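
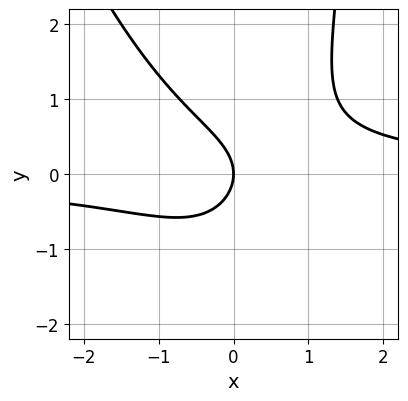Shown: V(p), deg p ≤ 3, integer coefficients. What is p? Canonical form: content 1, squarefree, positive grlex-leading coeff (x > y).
The degree is 3 — a generic line meets the curve in up to 3 points.
From the axis intercepts and sections: one y-axis crossing is at y = 0; one x-axis crossing is at x = 0.
The integer polynomial consistent with all of this is the stated p.

3*x^2*y + x*y^2 - 3*y^2 - 3*x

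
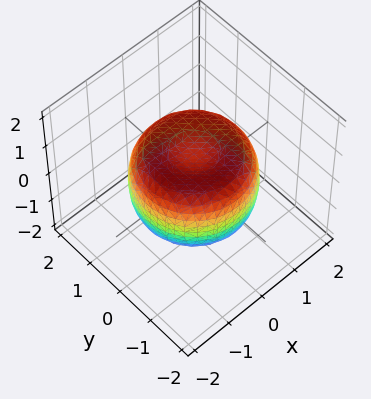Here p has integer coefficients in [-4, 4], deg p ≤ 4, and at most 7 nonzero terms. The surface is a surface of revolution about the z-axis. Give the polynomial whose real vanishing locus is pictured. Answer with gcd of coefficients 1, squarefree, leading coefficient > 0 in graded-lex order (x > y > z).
First, deg p = 4.
Then, symmetries: the surface is invariant under rotation about z: p = q(x² + y², z).
Then, checking where it meets the axes: a circular section at z = -1 has radius between 0 and 1.
Finally, these observations pin down the coefficients.

2*x^4 + 4*x^2*y^2 + 2*y^4 - 3*x^2 - 3*y^2 + 3*z^2 - 2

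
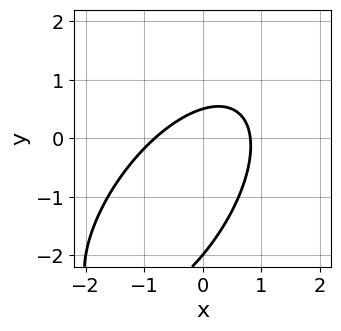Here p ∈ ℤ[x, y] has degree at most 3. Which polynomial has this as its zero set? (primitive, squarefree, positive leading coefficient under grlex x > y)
Degree: the shape is more complex than any degree-1 curve, so deg p = 2.
From the visible intercepts: it crosses the y-axis at the gridline y = -2.
Matching integer coefficients to the picture gives p.

3*x^2 - 3*x*y + 2*y^2 + 3*y - 2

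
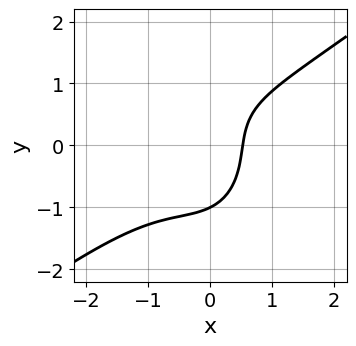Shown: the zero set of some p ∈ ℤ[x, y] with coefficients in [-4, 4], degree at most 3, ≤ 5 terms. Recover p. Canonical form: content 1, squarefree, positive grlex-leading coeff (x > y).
1. The degree is 3 — the shape is more complex than any degree-2 curve.
2. Checking where it meets the axes: it crosses the y-axis at the gridline y = -1.
3. Putting this together gives p.

3*x^3 - 3*x^2*y - 2*y^3 + 3*x - 2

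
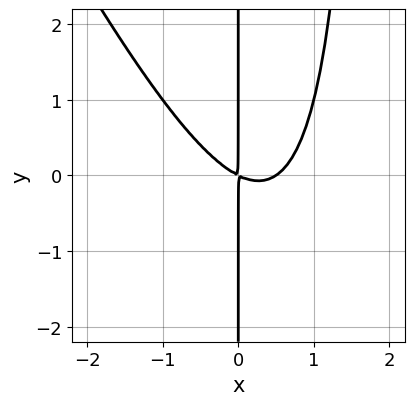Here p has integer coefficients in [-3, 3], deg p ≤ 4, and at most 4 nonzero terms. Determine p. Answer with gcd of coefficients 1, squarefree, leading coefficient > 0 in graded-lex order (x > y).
2*x^3 + x^2*y - x^2 - 2*x*y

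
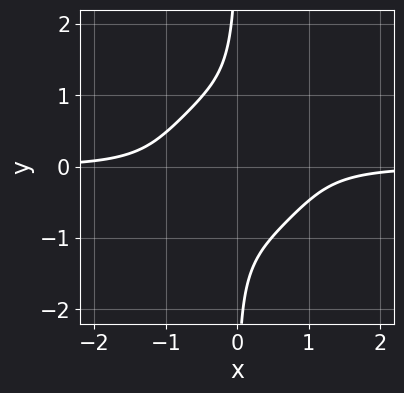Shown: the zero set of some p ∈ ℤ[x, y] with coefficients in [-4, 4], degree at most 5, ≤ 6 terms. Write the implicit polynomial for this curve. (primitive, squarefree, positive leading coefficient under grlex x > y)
3*x^3*y - x^2*y^2 + 3*x*y^3 + 2

First, deg p = 4. No degree-3 curve has this shape.
Next, observable constraints: the curve avoids every integer x-axis point in the box; it misses every integer gridline on the y-axis.
Finally, the integer polynomial consistent with all of this is the stated p.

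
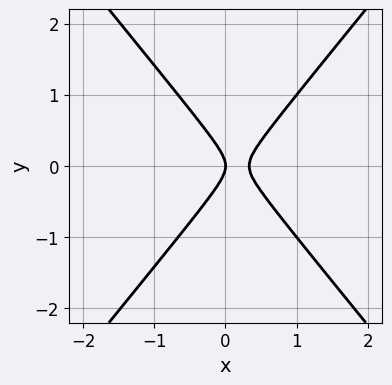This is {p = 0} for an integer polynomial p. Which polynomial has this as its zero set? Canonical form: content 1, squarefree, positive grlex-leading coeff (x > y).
3*x^2 - 2*y^2 - x

1. deg p = 2.
2. Symmetries: mirror symmetry y ↦ −y ⇒ only even powers of y.
3. Checking where it meets the axes: it crosses the y-axis at the gridline y = 0; it crosses the x-axis at the gridline x = 0.
4. Together with the visible shape, these determine p as stated.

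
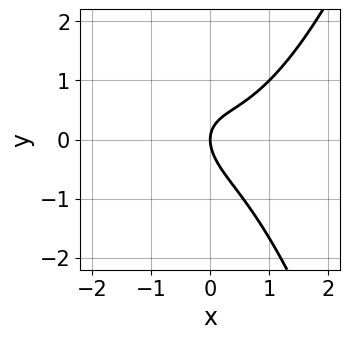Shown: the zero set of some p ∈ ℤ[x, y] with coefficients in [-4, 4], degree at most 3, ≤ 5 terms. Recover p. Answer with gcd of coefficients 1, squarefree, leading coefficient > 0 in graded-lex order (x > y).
The degree is 3 — the shape is more complex than any degree-2 curve.
Observable constraints: it crosses the x-axis at the gridline x = 0; it meets the y-axis at y = 0 (among the integer gridlines).
Putting this together gives p.

3*x^3 - x^2 - 2*x*y - 3*y^2 + 3*x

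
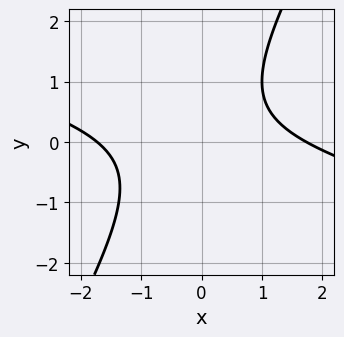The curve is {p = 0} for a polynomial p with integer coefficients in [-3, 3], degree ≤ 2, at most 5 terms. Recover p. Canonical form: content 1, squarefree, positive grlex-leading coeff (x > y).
x^2 + 3*x*y - 2*y^2 + y - 3

The degree is 2 — a generic line meets the curve in up to 2 points.
Reading off the gridlines: no y-intercept at any integer in the box.
Fitting integer coefficients to these (and the overall shape) gives p.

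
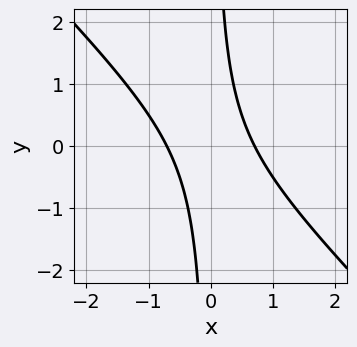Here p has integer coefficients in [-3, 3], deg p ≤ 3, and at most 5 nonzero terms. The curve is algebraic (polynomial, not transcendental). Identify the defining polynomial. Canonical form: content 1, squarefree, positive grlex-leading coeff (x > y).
2*x^2 + 2*x*y - 1

(a) deg p = 2. The shape is more complex than any degree-1 curve.
(b) Observable constraints: no y-intercept at any integer in the box.
(c) The integer polynomial consistent with all of this is the stated p.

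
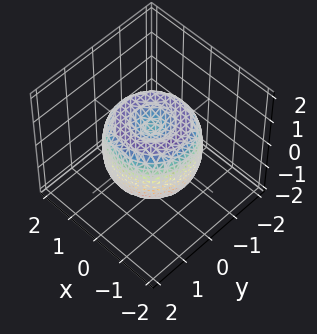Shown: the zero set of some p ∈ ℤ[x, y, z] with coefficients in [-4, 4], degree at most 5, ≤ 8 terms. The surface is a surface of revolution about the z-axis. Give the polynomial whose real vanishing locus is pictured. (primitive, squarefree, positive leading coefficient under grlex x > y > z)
2*x^4 + 4*x^2*y^2 + 2*y^4 - 3*x^2 - 3*y^2 + 2*z^2 - 1

1. The degree is 4 — a generic line meets the surface in up to 4 points.
2. Symmetries: rotational symmetry about the z-axis ⇒ p depends on x, y only through x² + y².
3. Observable constraints: a circular section at z = 1 has radius between 0 and 1.
4. Fitting integer coefficients to these (and the overall shape) gives p.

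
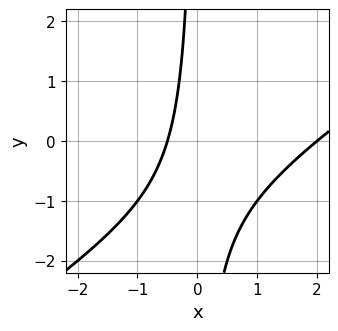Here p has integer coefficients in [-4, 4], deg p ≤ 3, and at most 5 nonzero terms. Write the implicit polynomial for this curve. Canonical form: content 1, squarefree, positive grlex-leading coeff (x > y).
2*x^2 - 3*x*y - 3*x - 2

1. deg p = 2. The shape is more complex than any degree-1 curve.
2. From the visible intercepts: no y-intercept at any integer in the box; one x-axis crossing is at x = 2.
3. Fitting integer coefficients to these (and the overall shape) gives p.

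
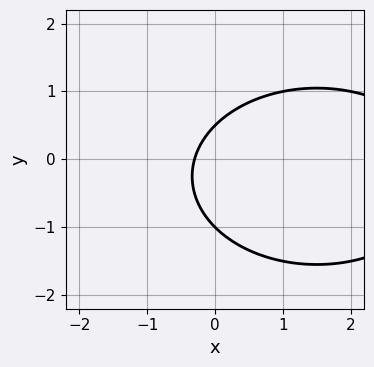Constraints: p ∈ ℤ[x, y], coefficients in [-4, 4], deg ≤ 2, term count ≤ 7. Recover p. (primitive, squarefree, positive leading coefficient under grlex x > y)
x^2 + 2*y^2 - 3*x + y - 1

deg p = 2. The shape is more complex than any degree-1 curve.
From the axis intercepts and sections: it crosses the y-axis at the gridline y = -1.
Matching integer coefficients to the picture gives p.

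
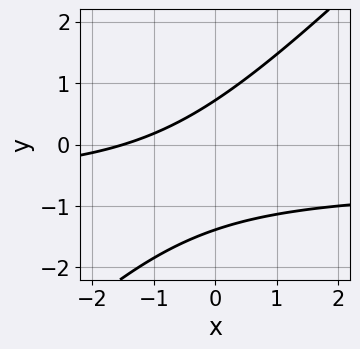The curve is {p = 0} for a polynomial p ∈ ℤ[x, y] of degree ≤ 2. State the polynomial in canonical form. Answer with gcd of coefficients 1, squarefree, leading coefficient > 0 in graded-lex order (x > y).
1. Degree: the shape is more complex than any degree-1 curve, so deg p = 2.
2. The integer polynomial consistent with all of this is the stated p.

3*x*y - 3*y^2 + 2*x - 2*y + 3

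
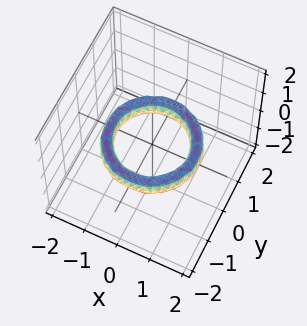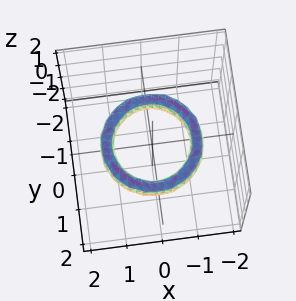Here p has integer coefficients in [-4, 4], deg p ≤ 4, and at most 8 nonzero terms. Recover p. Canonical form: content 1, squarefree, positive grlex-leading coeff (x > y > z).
1. The degree is 4 — a generic line meets the surface in up to 4 points.
2. By symmetry, the surface is invariant under rotation about z: p = q(x² + y², z).
3. Checking where it meets the axes: among the integer gridlines, it crosses the y-axis at y ∈ {-1, 1}; among the integer gridlines, it crosses the x-axis at x ∈ {-1, 1}; a circular section at z = 0 has radius exactly 1; it misses every integer gridline on the z-axis.
4. Fitting integer coefficients to these (and the overall shape) gives p.

x^4 + 2*x^2*y^2 + y^4 - 3*x^2 - 3*y^2 + 2*z^2 + 2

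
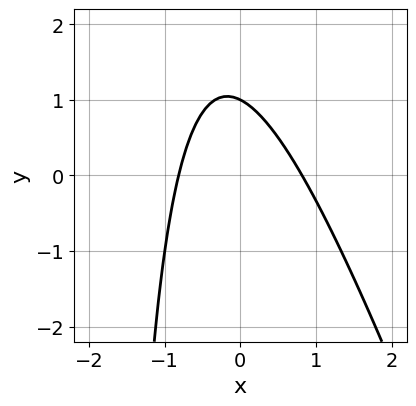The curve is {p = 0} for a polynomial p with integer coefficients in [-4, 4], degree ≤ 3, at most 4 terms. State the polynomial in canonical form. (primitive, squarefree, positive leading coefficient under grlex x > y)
3*x^2 + x*y + 2*y - 2

1. deg p = 2.
2. Reading off the gridlines: one y-axis crossing is at y = 1.
3. These observations pin down the coefficients.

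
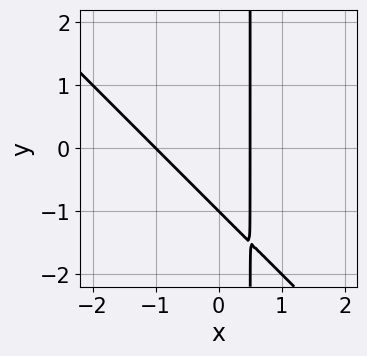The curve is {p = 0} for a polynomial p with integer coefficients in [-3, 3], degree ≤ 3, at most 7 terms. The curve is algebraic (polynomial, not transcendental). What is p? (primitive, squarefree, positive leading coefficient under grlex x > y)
deg p = 2.
Reading off the gridlines: it meets the y-axis at y = -1 (among the integer gridlines); one x-axis crossing is at x = -1.
Matching integer coefficients to the picture gives p.

2*x^2 + 2*x*y + x - y - 1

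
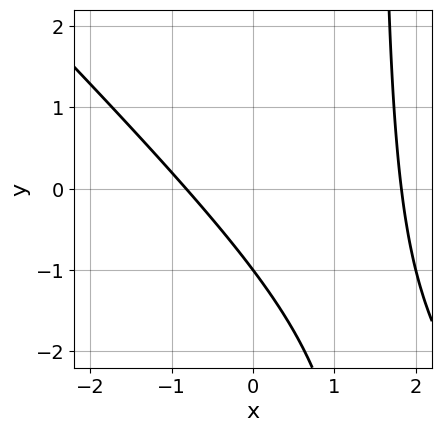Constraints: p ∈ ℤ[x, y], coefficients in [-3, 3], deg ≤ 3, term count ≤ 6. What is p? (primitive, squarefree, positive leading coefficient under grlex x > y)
First, deg p = 2. A generic line meets the curve in up to 2 points.
Then, reading off the gridlines: it crosses the y-axis at the gridline y = -1.
Finally, the integer polynomial consistent with all of this is the stated p.

2*x^2 + 2*x*y - 2*x - 3*y - 3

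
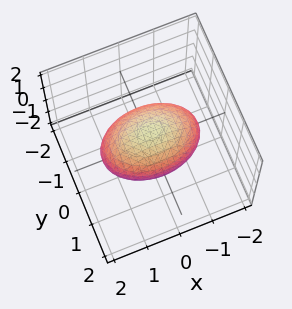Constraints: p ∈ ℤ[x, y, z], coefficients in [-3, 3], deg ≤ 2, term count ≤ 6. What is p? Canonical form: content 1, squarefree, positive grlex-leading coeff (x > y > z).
x^2 + 2*y^2 + 2*z^2 - 2

First, the degree is 2 — a closed, bounded, convex surface; a quadric.
Next, symmetries: the x ↦ −x reflection is a symmetry, so x appears only in even powers; mirror symmetry z ↦ −z ⇒ only even powers of z; mirror symmetry y ↦ −y ⇒ only even powers of y.
Next, reading off the gridlines: among the integer gridlines, it crosses the y-axis at y ∈ {-1, 1}; among the integer gridlines, it crosses the z-axis at z ∈ {-1, 1}.
Finally, putting this together gives p.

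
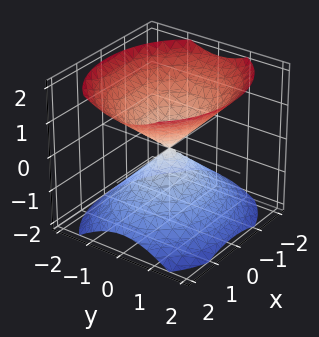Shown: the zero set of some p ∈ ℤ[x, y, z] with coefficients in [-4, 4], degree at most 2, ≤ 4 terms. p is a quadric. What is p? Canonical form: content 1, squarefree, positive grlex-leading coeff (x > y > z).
2*x^2 + 3*y^2 - 3*z^2

(a) I count 2 distinct pieces. Treating them together as one polynomial.
(b) deg p = 2. Two nappes meeting at a single point; a quadric.
(c) Symmetries: mirror symmetry x ↦ −x ⇒ only even powers of x; the z ↦ −z reflection is a symmetry, so z appears only in even powers; the y ↦ −y reflection is a symmetry, so y appears only in even powers.
(d) From the axis intercepts and sections: one x-axis crossing is at x = 0; it crosses the y-axis at the gridline y = 0; it meets the z-axis at z = 0 (among the integer gridlines).
(e) Solving for integer coefficients yields p as stated.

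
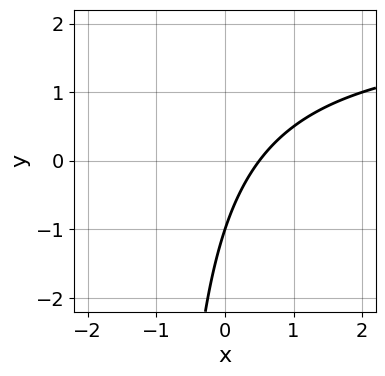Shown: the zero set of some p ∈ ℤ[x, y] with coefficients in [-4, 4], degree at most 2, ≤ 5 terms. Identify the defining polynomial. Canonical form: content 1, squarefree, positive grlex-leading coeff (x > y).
1. The degree is 2 — no degree-1 curve has this shape.
2. From the axis intercepts and sections: it meets the y-axis at y = -1 (among the integer gridlines).
3. Solving for integer coefficients yields p as stated.

x*y - 2*x + y + 1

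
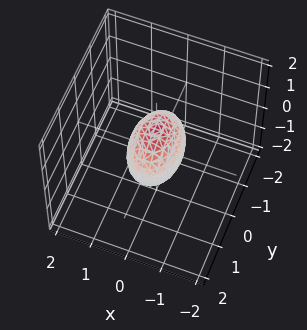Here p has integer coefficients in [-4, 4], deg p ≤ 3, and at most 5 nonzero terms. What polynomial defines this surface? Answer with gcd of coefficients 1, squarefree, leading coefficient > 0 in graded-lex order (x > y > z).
2*x^2 + y^2 + z^2 - 1

1. deg p = 2. Bounded and convex; a quadric.
2. Symmetries: the y ↦ −y reflection is a symmetry, so y appears only in even powers; mirror symmetry x ↦ −x ⇒ only even powers of x; the z ↦ −z reflection is a symmetry, so z appears only in even powers.
3. Observable constraints: among the integer gridlines, it crosses the z-axis at z ∈ {-1, 1}; among the integer gridlines, it crosses the y-axis at y ∈ {-1, 1}.
4. The integer polynomial consistent with all of this is the stated p.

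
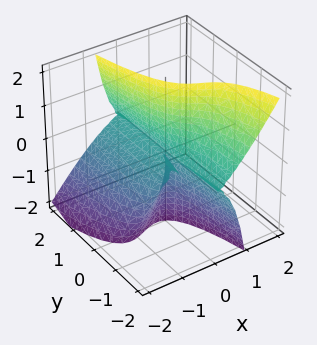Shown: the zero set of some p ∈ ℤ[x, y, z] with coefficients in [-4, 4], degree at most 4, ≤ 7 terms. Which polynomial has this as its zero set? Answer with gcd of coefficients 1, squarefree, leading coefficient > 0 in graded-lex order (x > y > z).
First, degree: a generic line meets the surface in up to 3 points, so deg p = 3.
Next, against the integer gridlines: the visible y-axis segment lies entirely on the surface; one x-axis crossing is at x = 0; the visible z-axis segment lies entirely on the surface.
Finally, putting this together gives p.

3*x^3 - 3*x^2*z + x*z^2 + y*z^2 + x*z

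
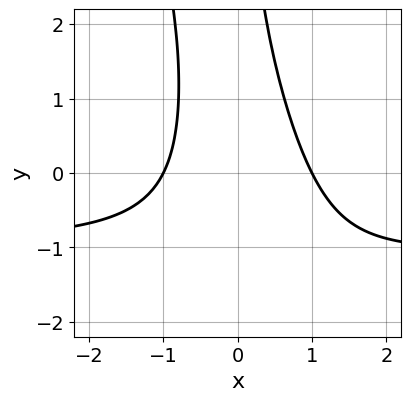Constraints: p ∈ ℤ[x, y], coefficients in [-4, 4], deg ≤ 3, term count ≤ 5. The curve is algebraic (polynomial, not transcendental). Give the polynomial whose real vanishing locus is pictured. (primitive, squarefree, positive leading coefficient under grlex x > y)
(a) deg p = 3. A generic line meets the curve in up to 3 points.
(b) From the axis intercepts and sections: it misses every integer gridline on the y-axis; the x-axis gridline crossings are at x ∈ {-1, 1}.
(c) Solving for integer coefficients yields p as stated.

3*x^2*y + x*y^2 + 3*x^2 - 3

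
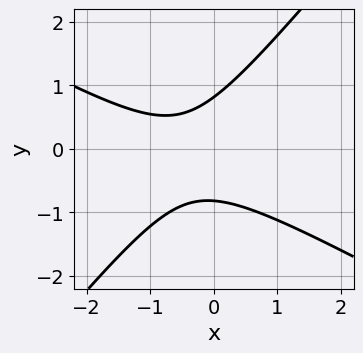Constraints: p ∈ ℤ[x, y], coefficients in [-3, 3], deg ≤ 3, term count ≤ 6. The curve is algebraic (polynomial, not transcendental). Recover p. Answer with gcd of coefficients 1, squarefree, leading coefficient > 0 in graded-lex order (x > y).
1. Degree: a generic line meets the curve in up to 2 points, so deg p = 2.
2. Against the integer gridlines: no x-intercept at any integer in the box.
3. Fitting integer coefficients to these (and the overall shape) gives p.

2*x^2 + 2*x*y - 3*y^2 + 2*x + 2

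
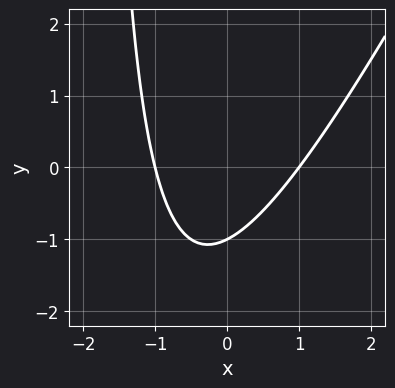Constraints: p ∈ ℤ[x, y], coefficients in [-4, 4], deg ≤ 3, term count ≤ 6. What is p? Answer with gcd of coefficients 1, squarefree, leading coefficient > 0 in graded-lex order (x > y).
1. deg p = 2.
2. Observable constraints: among the integer gridlines, it crosses the x-axis at x ∈ {-1, 1}; one y-axis crossing is at y = -1.
3. Together with the visible shape, these determine p as stated.

2*x^2 - x*y - 2*y - 2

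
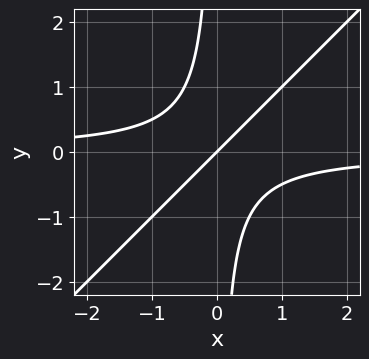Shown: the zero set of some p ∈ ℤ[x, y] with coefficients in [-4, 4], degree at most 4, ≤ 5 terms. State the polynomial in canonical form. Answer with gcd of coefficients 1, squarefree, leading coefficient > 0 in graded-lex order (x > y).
2*x^2*y - 2*x*y^2 + x - y

First, degree: no degree-2 curve has this shape, so deg p = 3.
Next, checking where it meets the axes: it crosses the y-axis at the gridline y = 0; it meets the x-axis at x = 0 (among the integer gridlines).
Finally, these observations pin down the coefficients.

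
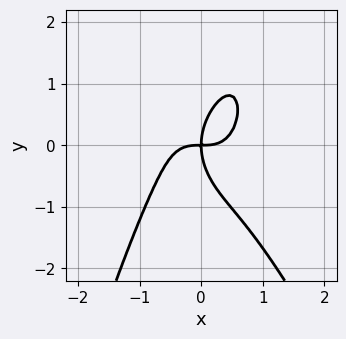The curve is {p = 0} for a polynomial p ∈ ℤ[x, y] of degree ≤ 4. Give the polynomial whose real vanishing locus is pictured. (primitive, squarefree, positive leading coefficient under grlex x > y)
3*x^4 + x^3*y + y^3 - 2*x*y

(a) Degree: no degree-3 curve has this shape, so deg p = 4.
(b) From the visible intercepts: it crosses the y-axis at the gridline y = 0; it meets the x-axis at x = 0 (among the integer gridlines).
(c) Solving for integer coefficients yields p as stated.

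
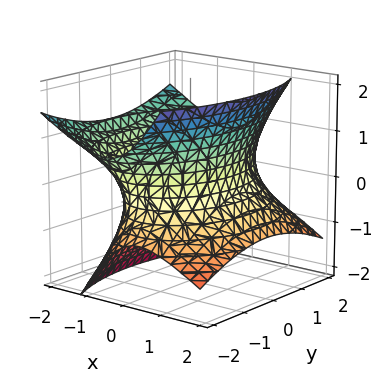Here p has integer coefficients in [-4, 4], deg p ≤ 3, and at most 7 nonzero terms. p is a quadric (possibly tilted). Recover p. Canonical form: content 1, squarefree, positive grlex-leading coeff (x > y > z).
deg p = 2. No degree-1 surface has this shape.
Checking where it meets the axes: it misses every integer gridline on the z-axis.
Matching integer coefficients to the picture gives p.

2*x^2 + 2*x*z + y^2 - 2*z^2 - 3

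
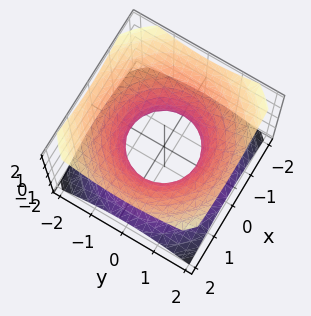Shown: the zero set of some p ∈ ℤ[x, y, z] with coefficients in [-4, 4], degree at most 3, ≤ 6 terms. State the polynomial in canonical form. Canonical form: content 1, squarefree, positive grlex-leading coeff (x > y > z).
(a) Degree: one connected sheet with a waist; a quadric, so deg p = 2.
(b) Symmetries: the z ↦ −z reflection is a symmetry, so z appears only in even powers; the surface is invariant under rotation about z: p = q(x² + y², z).
(c) Observable constraints: the y-axis gridline crossings are at y ∈ {-1, 1}; a circular section at z = -1 has radius between 1 and 2; among the integer gridlines, it crosses the x-axis at x ∈ {-1, 1}.
(d) These observations pin down the coefficients.

2*x^2 + 2*y^2 - 3*z^2 - 2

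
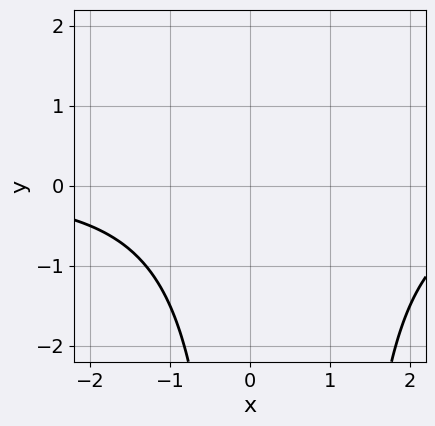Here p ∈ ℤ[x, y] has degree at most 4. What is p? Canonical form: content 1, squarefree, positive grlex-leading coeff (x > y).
The degree is 3 — a generic line meets the curve in up to 3 points.
Observable constraints: it misses every integer gridline on the x-axis; it misses every integer gridline on the y-axis.
The integer polynomial consistent with all of this is the stated p.

x^2*y - x*y + 3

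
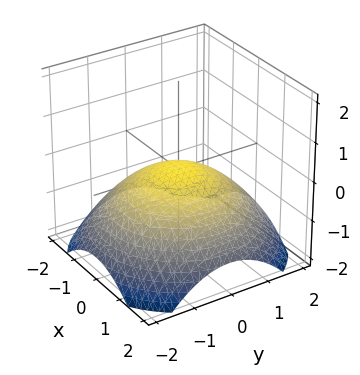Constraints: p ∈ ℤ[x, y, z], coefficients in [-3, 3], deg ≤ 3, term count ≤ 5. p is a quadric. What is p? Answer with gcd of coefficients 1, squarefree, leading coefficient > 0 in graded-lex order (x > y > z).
x^2 + y^2 + 3*z

(a) The degree is 2 — a single bowl opening along one axis; a quadric.
(b) By symmetry, the surface is invariant under rotation about z: p = q(x² + y², z).
(c) From the visible intercepts: it crosses the z-axis at the gridline z = 0; it crosses the y-axis at the gridline y = 0; it meets the x-axis at x = 0 (among the integer gridlines).
(d) Fitting integer coefficients to these (and the overall shape) gives p.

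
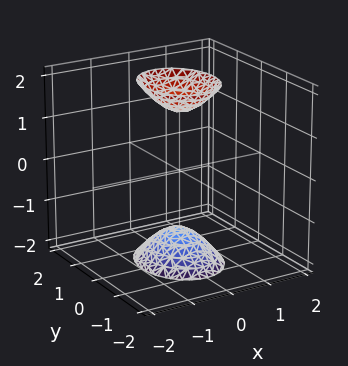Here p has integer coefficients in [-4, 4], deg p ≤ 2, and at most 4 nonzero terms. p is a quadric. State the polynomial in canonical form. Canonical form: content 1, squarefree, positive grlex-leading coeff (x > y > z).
There are 2 components.
The degree is 2 — two sheets facing apart; a quadric.
Symmetries: mirror symmetry z ↦ −z ⇒ only even powers of z; the y ↦ −y reflection is a symmetry, so y appears only in even powers; mirror symmetry x ↦ −x ⇒ only even powers of x.
Checking where it meets the axes: no y-intercept at any integer in the box; the surface avoids every integer x-axis point in the box.
Matching integer coefficients to the picture gives p.

3*x^2 + 2*y^2 - z^2 + 2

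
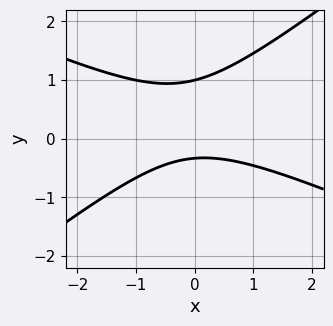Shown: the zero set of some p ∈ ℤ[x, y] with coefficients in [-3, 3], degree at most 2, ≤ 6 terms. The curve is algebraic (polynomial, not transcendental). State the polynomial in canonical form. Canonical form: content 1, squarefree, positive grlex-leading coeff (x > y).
x^2 + x*y - 3*y^2 + 2*y + 1

1. Degree: a generic line meets the curve in up to 2 points, so deg p = 2.
2. Checking where it meets the axes: it meets the y-axis at y = 1 (among the integer gridlines); no x-intercept at any integer in the box.
3. Assembling these constraints gives the stated polynomial.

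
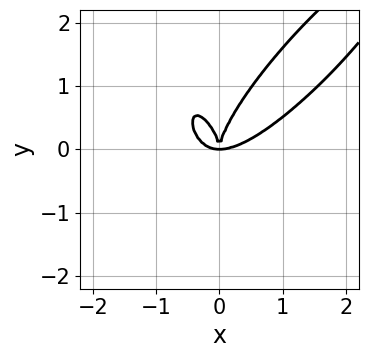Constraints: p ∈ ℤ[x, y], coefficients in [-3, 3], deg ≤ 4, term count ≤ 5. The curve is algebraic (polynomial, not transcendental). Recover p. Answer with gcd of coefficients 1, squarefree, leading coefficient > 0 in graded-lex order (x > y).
3*x^4 - 3*x^3*y + y^4 - 3*x^2*y

The degree is 4 — a generic line meets the curve in up to 4 points.
Solving for integer coefficients yields p as stated.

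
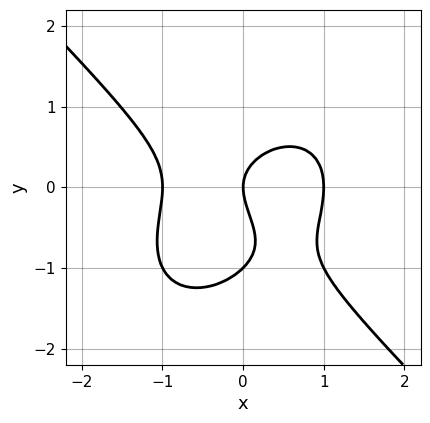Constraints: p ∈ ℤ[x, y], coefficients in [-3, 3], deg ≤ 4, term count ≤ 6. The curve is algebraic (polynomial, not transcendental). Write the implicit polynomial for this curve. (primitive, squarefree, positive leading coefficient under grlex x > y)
(a) The degree is 3 — the shape is more complex than any degree-2 curve.
(b) Observable constraints: among the integer gridlines, it crosses the y-axis at y ∈ {-1, 0}; among the integer gridlines, it crosses the x-axis at x ∈ {-1, 0, 1}.
(c) The integer polynomial consistent with all of this is the stated p.

x^3 + y^3 + y^2 - x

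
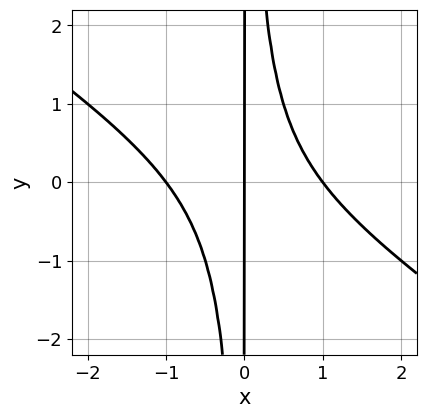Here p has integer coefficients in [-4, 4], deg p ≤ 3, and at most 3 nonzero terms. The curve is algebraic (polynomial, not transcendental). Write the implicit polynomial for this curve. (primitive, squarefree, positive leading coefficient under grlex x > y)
The degree is 3 — the shape is more complex than any degree-2 curve.
Observable constraints: the visible y-axis segment lies entirely on the curve; among the integer gridlines, it crosses the x-axis at x ∈ {-1, 0, 1}.
The integer polynomial consistent with all of this is the stated p.

2*x^3 + 3*x^2*y - 2*x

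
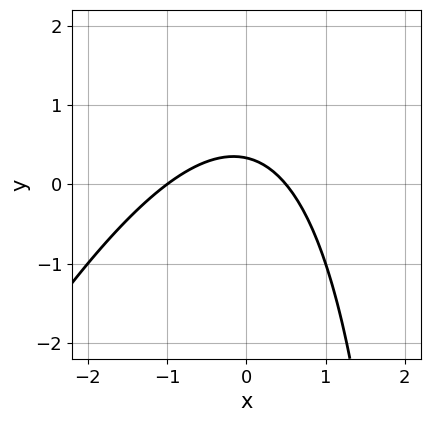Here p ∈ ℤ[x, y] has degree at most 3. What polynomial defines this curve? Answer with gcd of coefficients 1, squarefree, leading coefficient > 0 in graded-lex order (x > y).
2*x^2 - x*y + x + 3*y - 1

The degree is 2 — a generic line meets the curve in up to 2 points.
Checking where it meets the axes: one x-axis crossing is at x = -1.
Together with the visible shape, these determine p as stated.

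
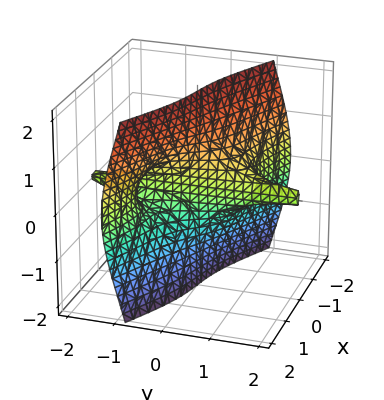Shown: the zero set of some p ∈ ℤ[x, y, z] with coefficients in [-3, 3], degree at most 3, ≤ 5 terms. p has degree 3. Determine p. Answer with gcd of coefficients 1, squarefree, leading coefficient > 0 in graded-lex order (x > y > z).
(a) Degree: a generic line meets the surface in up to 3 points, so deg p = 3.
(b) Against the integer gridlines: it meets the x-axis at x = 0 (among the integer gridlines); the visible z-axis segment lies entirely on the surface; every point of the y-axis in the box is on the surface.
(c) Solving for integer coefficients yields p as stated.

x^3 + 2*x^2*y + y*z^2 + x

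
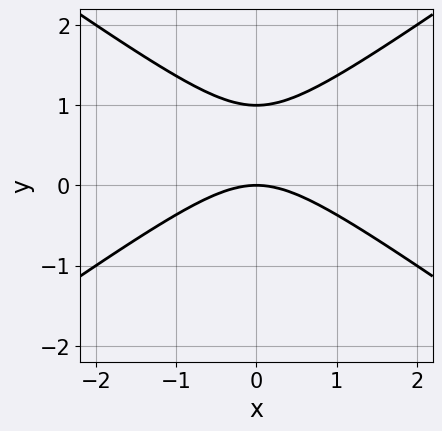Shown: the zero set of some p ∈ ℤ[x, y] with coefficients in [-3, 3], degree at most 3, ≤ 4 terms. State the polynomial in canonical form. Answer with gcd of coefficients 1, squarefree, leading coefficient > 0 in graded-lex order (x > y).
First, degree: the shape is more complex than any degree-1 curve, so deg p = 2.
Then, symmetries: the x ↦ −x reflection is a symmetry, so x appears only in even powers.
Next, checking where it meets the axes: the y-axis gridline crossings are at y ∈ {0, 1}; it crosses the x-axis at the gridline x = 0.
Finally, putting this together gives p.

x^2 - 2*y^2 + 2*y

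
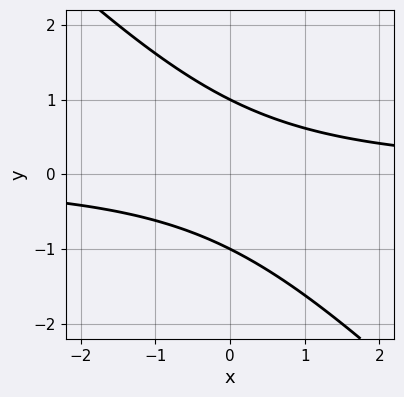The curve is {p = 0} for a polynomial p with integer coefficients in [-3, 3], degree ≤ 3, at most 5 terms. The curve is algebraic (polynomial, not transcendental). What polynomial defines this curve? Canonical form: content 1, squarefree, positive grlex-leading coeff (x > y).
The degree is 2 — a generic line meets the curve in up to 2 points.
From the visible intercepts: among the integer gridlines, it crosses the y-axis at y ∈ {-1, 1}; the curve avoids every integer x-axis point in the box.
Solving for integer coefficients yields p as stated.

x*y + y^2 - 1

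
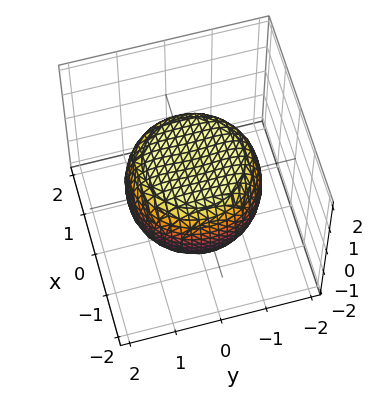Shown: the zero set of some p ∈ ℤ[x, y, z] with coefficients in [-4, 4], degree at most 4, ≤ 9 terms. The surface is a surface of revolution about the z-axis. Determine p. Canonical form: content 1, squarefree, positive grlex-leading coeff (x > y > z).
Degree: the shape is more complex than any degree-3 surface, so deg p = 4.
Symmetries: rotational symmetry about the z-axis ⇒ p depends on x, y only through x² + y².
Reading off the gridlines: a circular section at z = 1 has radius exactly 1; the z-axis gridline crossings are at z ∈ {-1, 1}.
Together with the visible shape, these determine p as stated.

x^4 + 2*x^2*y^2 + y^4 - x^2 - y^2 + 2*z^2 - 2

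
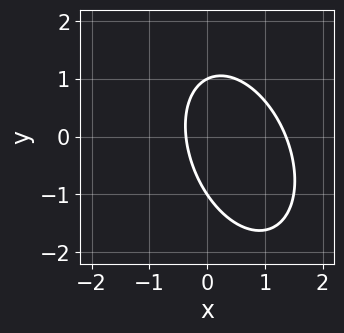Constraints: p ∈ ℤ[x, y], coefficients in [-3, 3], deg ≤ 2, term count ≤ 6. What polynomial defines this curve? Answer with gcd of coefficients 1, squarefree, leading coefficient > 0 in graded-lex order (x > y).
(a) deg p = 2. The shape is more complex than any degree-1 curve.
(b) Against the integer gridlines: the y-axis gridline crossings are at y ∈ {-1, 1}.
(c) Matching integer coefficients to the picture gives p.

2*x^2 + x*y + y^2 - 2*x - 1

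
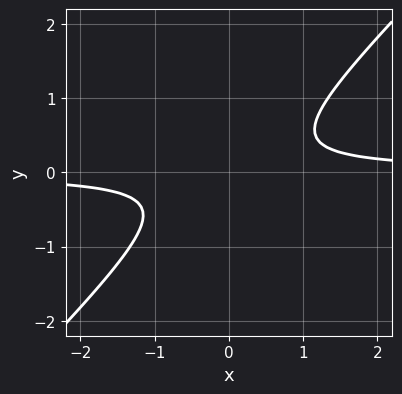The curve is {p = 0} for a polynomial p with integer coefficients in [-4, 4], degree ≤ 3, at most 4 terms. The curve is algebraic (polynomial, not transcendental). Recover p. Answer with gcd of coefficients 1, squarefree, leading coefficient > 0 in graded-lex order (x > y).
3*x*y - 3*y^2 - 1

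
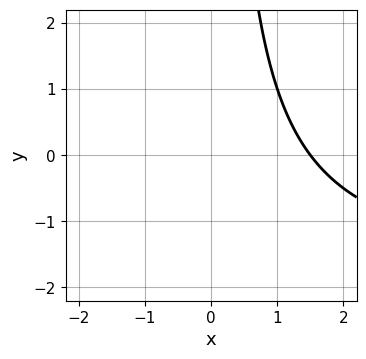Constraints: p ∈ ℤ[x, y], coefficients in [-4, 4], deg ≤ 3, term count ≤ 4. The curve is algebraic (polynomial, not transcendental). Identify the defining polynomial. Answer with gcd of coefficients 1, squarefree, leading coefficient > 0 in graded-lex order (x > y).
x*y + 2*x - 3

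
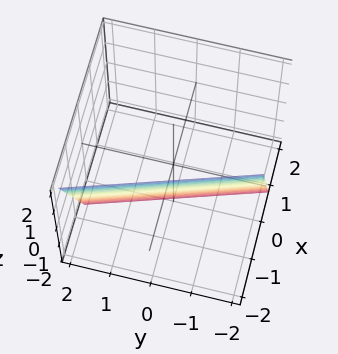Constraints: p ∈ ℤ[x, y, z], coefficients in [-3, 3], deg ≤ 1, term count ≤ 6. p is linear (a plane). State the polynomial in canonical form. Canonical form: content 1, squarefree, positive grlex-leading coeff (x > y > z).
The degree is 1 — every cross-section is a straight line — this is a plane.
Checking where it meets the axes: one y-axis crossing is at y = -2; it meets the z-axis at z = -2 (among the integer gridlines).
Assembling these constraints gives the stated polynomial.

3*x + y + z + 2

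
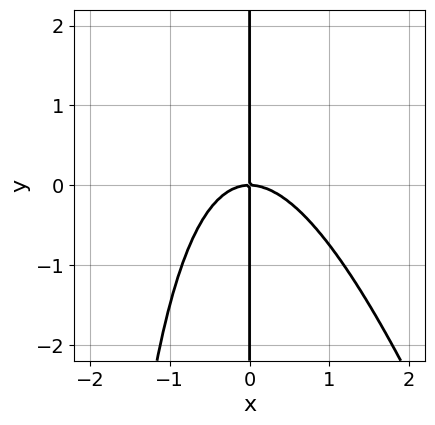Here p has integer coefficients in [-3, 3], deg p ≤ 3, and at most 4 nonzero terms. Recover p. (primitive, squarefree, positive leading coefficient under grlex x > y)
3*x^3 + x^2*y + 3*x*y

1. The degree is 3 — no degree-2 curve has this shape.
2. From the axis intercepts and sections: every point of the y-axis in the box is on the curve; it meets the x-axis at x = 0 (among the integer gridlines).
3. Matching integer coefficients to the picture gives p.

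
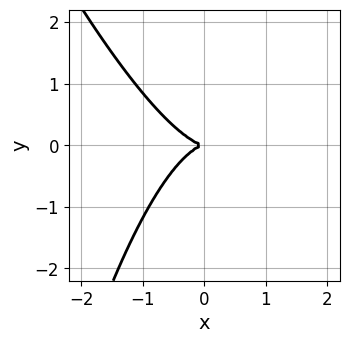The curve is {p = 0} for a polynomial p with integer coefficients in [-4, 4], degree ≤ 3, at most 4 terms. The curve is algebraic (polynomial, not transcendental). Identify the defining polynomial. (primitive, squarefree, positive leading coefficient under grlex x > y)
3*x^3 + x^2*y + 3*y^2

1. deg p = 3. The shape is more complex than any degree-2 curve.
2. Reading off the gridlines: one x-axis crossing is at x = 0; it crosses the y-axis at the gridline y = 0.
3. Solving for integer coefficients yields p as stated.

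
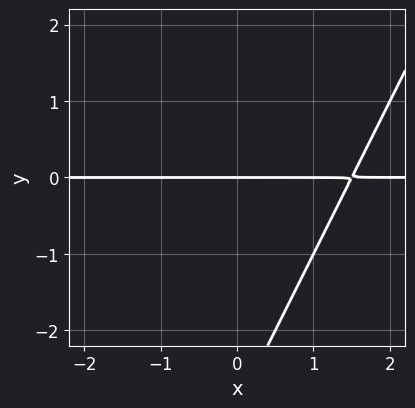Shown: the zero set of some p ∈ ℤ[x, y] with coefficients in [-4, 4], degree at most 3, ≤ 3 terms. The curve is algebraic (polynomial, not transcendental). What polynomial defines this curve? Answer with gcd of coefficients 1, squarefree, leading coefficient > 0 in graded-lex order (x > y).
2*x*y - y^2 - 3*y

First, deg p = 2.
Next, from the axis intercepts and sections: every point of the x-axis in the box is on the curve; it crosses the y-axis at the gridline y = 0.
Finally, assembling these constraints gives the stated polynomial.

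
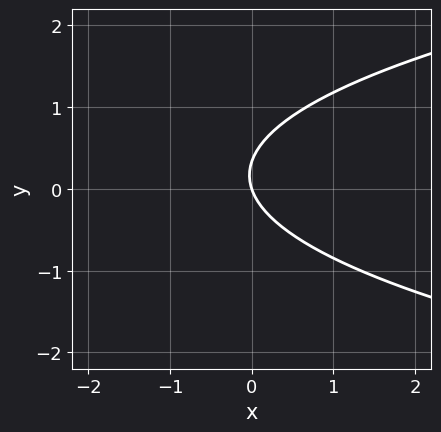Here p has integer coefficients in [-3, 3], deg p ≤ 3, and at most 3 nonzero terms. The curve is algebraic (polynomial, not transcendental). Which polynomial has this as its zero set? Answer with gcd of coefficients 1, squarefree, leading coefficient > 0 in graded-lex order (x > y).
Degree: a generic line meets the curve in up to 2 points, so deg p = 2.
Checking where it meets the axes: it crosses the y-axis at the gridline y = 0; it crosses the x-axis at the gridline x = 0.
These observations pin down the coefficients.

3*y^2 - 3*x - y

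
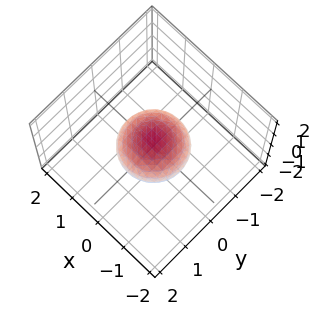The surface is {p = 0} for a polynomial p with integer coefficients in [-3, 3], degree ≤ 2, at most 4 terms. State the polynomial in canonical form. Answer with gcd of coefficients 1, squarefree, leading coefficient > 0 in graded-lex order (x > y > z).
x^2 + y^2 + 2*z^2 - 1

The degree is 2 — bounded and convex; a quadric.
Symmetries: the z ↦ −z reflection is a symmetry, so z appears only in even powers; rotational symmetry about the z-axis ⇒ p depends on x, y only through x² + y².
Against the integer gridlines: among the integer gridlines, it crosses the y-axis at y ∈ {-1, 1}; the x-axis gridline crossings are at x ∈ {-1, 1}; a circular section at z = 0 has radius exactly 1.
Assembling these constraints gives the stated polynomial.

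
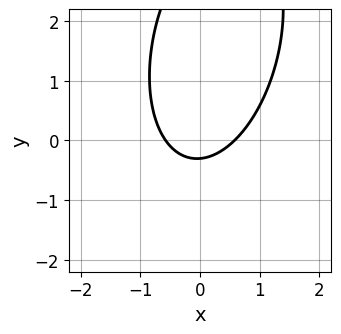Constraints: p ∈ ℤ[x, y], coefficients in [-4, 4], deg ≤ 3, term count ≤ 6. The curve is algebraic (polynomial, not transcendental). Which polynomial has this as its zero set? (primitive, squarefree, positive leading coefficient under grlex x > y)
1. The degree is 2 — the shape is more complex than any degree-1 curve.
2. Matching integer coefficients to the picture gives p.

3*x^2 - x*y + y^2 - 3*y - 1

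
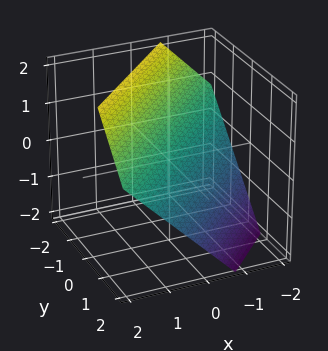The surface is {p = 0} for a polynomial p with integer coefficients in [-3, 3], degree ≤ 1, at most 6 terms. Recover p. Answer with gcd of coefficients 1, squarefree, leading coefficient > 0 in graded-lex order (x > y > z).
3*x - 3*y - 3*z + 2

First, deg p = 1.
Finally, solving for integer coefficients yields p as stated.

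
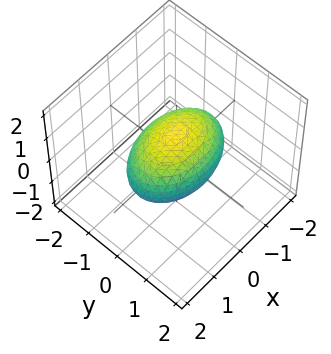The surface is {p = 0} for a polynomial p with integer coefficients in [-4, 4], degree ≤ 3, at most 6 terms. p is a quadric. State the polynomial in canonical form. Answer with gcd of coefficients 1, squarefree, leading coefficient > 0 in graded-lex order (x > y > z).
x^2 + 2*y^2 + 2*z^2 - 2

First, degree: bounded and convex; a quadric, so deg p = 2.
Then, symmetries: mirror symmetry z ↦ −z ⇒ only even powers of z; the x ↦ −x reflection is a symmetry, so x appears only in even powers; it's symmetric under y → −y, forcing even powers of y.
Then, checking where it meets the axes: among the integer gridlines, it crosses the y-axis at y ∈ {-1, 1}; the z-axis gridline crossings are at z ∈ {-1, 1}.
Finally, together with the visible shape, these determine p as stated.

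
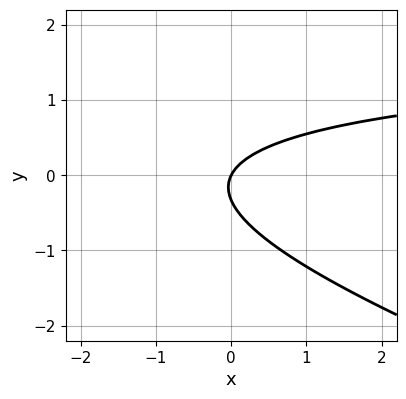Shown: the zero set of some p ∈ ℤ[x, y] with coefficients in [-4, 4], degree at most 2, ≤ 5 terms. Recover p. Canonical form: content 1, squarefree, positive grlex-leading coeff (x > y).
x*y + 3*y^2 - 2*x + y

The degree is 2 — a generic line meets the curve in up to 2 points.
From the visible intercepts: one y-axis crossing is at y = 0; one x-axis crossing is at x = 0.
Together with the visible shape, these determine p as stated.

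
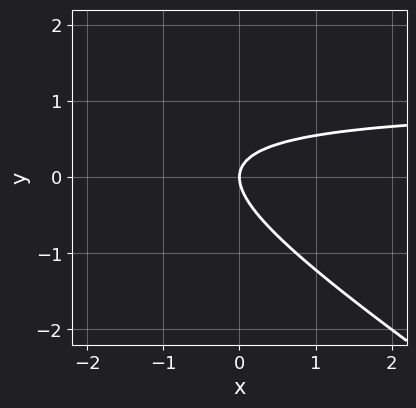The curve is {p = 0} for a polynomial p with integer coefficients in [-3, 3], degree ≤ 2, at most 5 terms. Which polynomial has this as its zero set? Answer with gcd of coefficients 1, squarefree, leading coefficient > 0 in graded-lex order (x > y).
2*x*y + 3*y^2 - 2*x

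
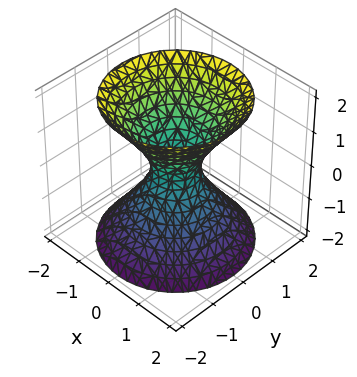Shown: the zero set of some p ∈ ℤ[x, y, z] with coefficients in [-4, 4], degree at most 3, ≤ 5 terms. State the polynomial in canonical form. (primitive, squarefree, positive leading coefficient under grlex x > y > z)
3*x^2 + 3*y^2 - 2*z^2 - 1

(a) Degree: one connected sheet with a waist; a quadric, so deg p = 2.
(b) Symmetry: the surface is invariant under rotation about z: p = q(x² + y², z); it's symmetric under z → −z, forcing even powers of z.
(c) Against the integer gridlines: a circular section at z = -1 has radius exactly 1; the surface avoids every integer z-axis point in the box.
(d) Matching integer coefficients to the picture gives p.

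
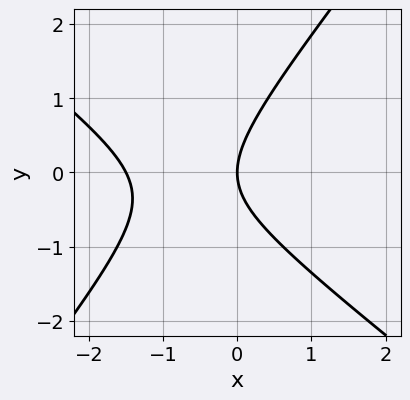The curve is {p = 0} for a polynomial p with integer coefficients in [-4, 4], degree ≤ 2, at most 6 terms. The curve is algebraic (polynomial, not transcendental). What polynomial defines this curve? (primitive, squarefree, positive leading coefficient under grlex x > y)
2*x^2 + x*y - 2*y^2 + 3*x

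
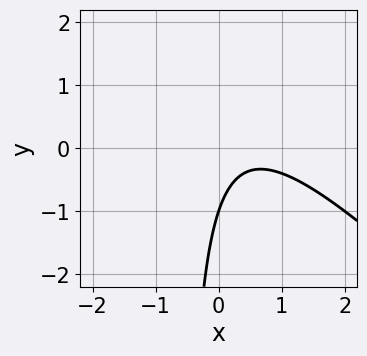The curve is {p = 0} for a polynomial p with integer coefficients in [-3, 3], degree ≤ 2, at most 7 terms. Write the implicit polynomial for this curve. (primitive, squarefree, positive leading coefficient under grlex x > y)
1. The degree is 2 — the shape is more complex than any degree-1 curve.
2. From the visible intercepts: one y-axis crossing is at y = -1; the curve avoids every integer x-axis point in the box.
3. These observations pin down the coefficients.

3*x^2 + 3*x*y - 3*x + 2*y + 2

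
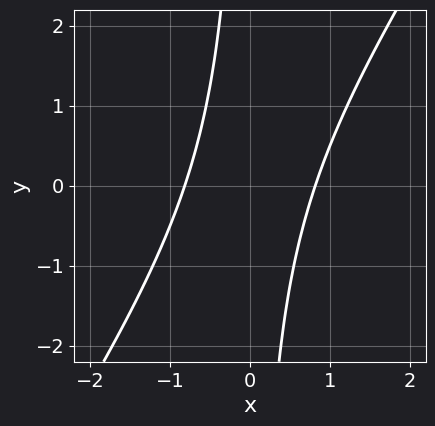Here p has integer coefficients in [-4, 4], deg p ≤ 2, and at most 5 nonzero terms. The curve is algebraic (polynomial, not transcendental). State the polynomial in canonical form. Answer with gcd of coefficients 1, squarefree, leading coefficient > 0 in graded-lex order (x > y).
First, the degree is 2 — no degree-1 curve has this shape.
Next, observable constraints: no y-intercept at any integer in the box.
Finally, assembling these constraints gives the stated polynomial.

3*x^2 - 2*x*y - 2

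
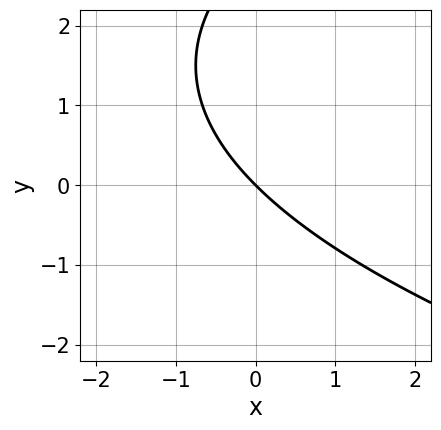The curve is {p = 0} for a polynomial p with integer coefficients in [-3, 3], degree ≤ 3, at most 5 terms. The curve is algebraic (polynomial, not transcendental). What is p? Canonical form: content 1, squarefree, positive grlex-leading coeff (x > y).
(a) The degree is 2 — the shape is more complex than any degree-1 curve.
(b) Checking where it meets the axes: it crosses the y-axis at the gridline y = 0; it meets the x-axis at x = 0 (among the integer gridlines).
(c) Solving for integer coefficients yields p as stated.

y^2 - 3*x - 3*y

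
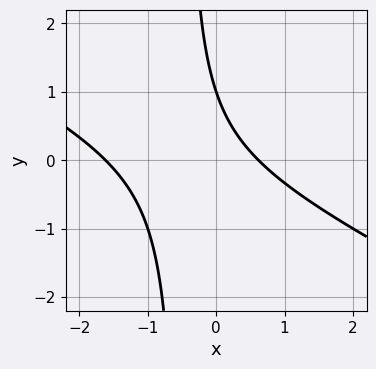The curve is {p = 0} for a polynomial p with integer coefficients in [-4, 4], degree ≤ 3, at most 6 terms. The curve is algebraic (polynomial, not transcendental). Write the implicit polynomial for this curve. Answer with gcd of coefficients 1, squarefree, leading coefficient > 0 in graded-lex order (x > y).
1. The degree is 2 — the shape is more complex than any degree-1 curve.
2. Checking where it meets the axes: one y-axis crossing is at y = 1.
3. Solving for integer coefficients yields p as stated.

x^2 + 2*x*y + x + y - 1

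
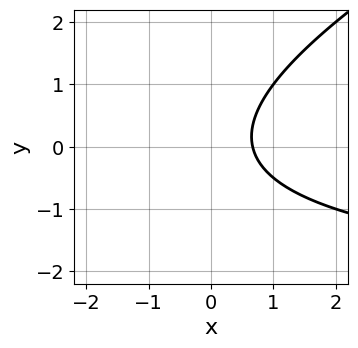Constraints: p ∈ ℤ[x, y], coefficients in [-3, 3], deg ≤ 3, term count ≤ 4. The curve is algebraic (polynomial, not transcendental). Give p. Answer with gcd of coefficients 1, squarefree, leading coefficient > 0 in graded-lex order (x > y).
x*y - 2*y^2 + 3*x - 2

The degree is 2 — a generic line meets the curve in up to 2 points.
Reading off the gridlines: no y-intercept at any integer in the box.
Matching integer coefficients to the picture gives p.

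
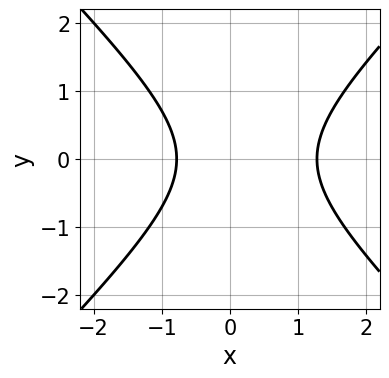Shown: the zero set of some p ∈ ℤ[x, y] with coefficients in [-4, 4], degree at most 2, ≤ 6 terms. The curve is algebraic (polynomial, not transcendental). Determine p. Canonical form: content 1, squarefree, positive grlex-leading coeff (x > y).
First, degree: a generic line meets the curve in up to 2 points, so deg p = 2.
Next, symmetries: the y ↦ −y reflection is a symmetry, so y appears only in even powers.
Then, from the axis intercepts and sections: the curve avoids every integer y-axis point in the box.
Finally, matching integer coefficients to the picture gives p.

2*x^2 - 2*y^2 - x - 2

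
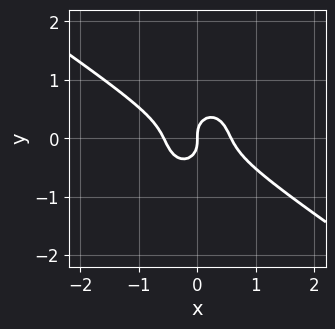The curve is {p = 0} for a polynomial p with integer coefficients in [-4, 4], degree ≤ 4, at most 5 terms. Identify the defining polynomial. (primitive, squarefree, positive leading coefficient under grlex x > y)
(a) Degree: no degree-2 curve has this shape, so deg p = 3.
(b) Observable constraints: it crosses the y-axis at the gridline y = 0; it crosses the x-axis at the gridline x = 0.
(c) The integer polynomial consistent with all of this is the stated p.

3*x^3 + 3*x^2*y + 3*y^3 - x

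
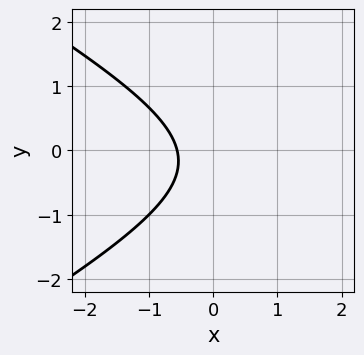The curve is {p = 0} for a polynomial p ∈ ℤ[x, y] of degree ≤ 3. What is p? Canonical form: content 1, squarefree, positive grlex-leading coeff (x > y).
x^2 - 3*y^2 - 3*x - y - 2

First, the degree is 2 — the shape is more complex than any degree-1 curve.
Then, from the axis intercepts and sections: no y-intercept at any integer in the box.
Finally, solving for integer coefficients yields p as stated.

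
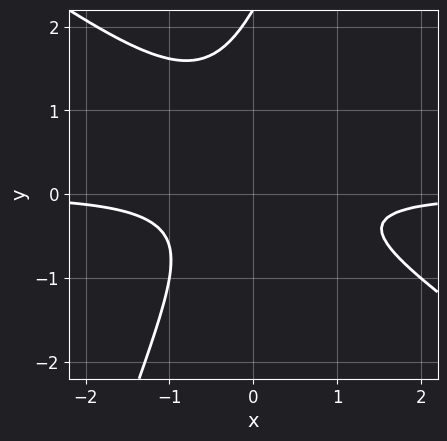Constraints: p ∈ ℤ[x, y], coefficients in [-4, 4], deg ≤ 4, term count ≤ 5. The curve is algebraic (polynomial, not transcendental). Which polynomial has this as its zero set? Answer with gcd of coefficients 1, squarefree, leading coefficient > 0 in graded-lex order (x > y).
(a) Degree: a generic line meets the curve in up to 3 points, so deg p = 3.
(b) Against the integer gridlines: the curve avoids every integer x-axis point in the box; the curve avoids every integer y-axis point in the box.
(c) Putting this together gives p.

2*x^2*y + 2*x*y^2 - y^3 + 2*y^2 + 1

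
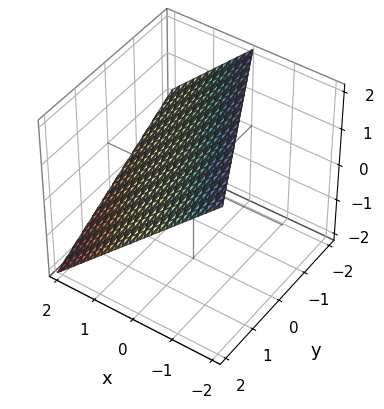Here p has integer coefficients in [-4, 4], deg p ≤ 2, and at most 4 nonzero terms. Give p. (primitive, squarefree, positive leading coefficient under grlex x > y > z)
(a) deg p = 1.
(b) From the visible intercepts: it meets the y-axis at y = 2 (among the integer gridlines); it crosses the z-axis at the gridline z = 1; one x-axis crossing is at x = 1.
(c) Solving for integer coefficients yields p as stated.

2*x + y + 2*z - 2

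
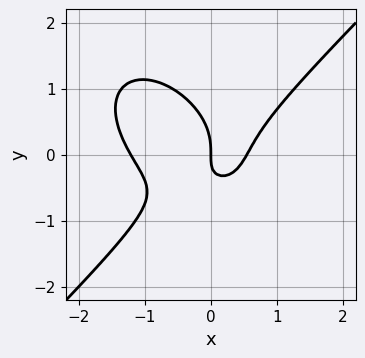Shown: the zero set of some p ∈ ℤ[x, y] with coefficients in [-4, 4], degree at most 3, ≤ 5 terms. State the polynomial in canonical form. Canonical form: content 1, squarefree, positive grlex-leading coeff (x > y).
(a) Degree: no degree-2 curve has this shape, so deg p = 3.
(b) From the visible intercepts: it crosses the x-axis at the gridline x = 0; it crosses the y-axis at the gridline y = 0.
(c) Putting this together gives p.

3*x^3 - 3*y^3 + 2*x^2 - 3*x*y - 2*x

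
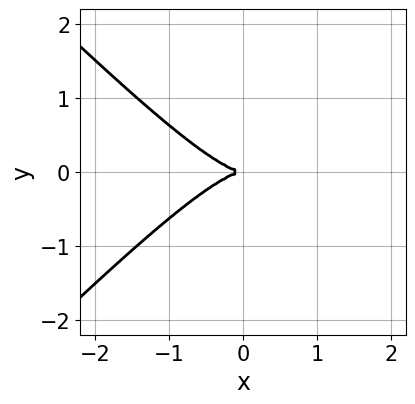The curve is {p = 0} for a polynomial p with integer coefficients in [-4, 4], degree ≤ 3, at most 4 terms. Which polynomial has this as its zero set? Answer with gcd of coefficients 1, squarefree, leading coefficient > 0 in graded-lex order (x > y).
deg p = 3. The shape is more complex than any degree-2 curve.
Symmetries: it's symmetric under y → −y, forcing even powers of y.
From the axis intercepts and sections: it meets the x-axis at x = 0 (among the integer gridlines); it meets the y-axis at y = 0 (among the integer gridlines).
Assembling these constraints gives the stated polynomial.

2*x^3 - 2*x*y^2 + 3*y^2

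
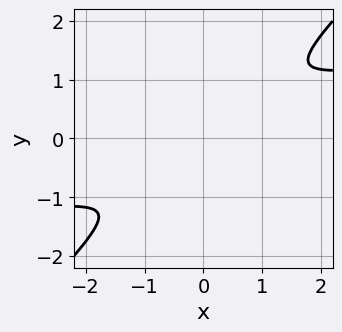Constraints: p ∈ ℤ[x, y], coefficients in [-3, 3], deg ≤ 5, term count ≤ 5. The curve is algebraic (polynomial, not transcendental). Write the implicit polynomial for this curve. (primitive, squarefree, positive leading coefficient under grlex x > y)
3*x*y^3 - 3*y^4 - x^2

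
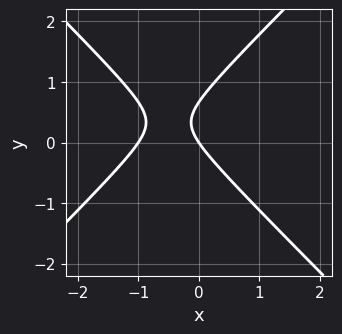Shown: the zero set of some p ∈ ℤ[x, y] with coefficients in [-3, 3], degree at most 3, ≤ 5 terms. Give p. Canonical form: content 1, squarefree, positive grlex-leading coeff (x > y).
First, degree: no degree-1 curve has this shape, so deg p = 2.
Then, from the visible intercepts: among the integer gridlines, it crosses the x-axis at x ∈ {-1, 0}; it meets the y-axis at y = 0 (among the integer gridlines).
Finally, solving for integer coefficients yields p as stated.

3*x^2 - 3*y^2 + 3*x + 2*y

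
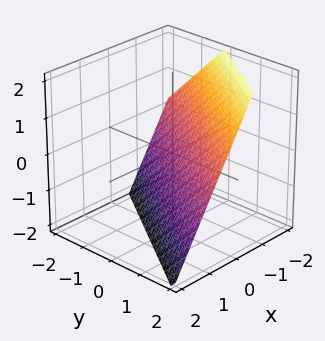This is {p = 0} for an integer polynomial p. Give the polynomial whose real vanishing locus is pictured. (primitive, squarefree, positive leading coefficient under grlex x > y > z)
(a) deg p = 1. The surface is flat (a plane).
(b) Against the integer gridlines: one z-axis crossing is at z = -1; it crosses the y-axis at the gridline y = 1.
(c) Fitting integer coefficients to these (and the overall shape) gives p.

3*x - 2*y + 2*z + 2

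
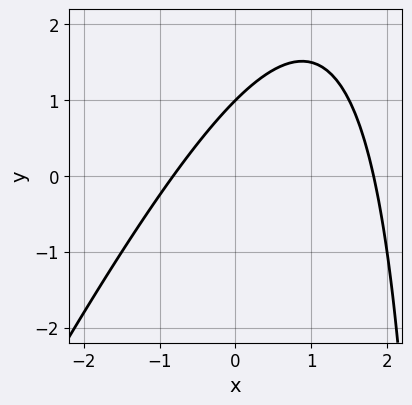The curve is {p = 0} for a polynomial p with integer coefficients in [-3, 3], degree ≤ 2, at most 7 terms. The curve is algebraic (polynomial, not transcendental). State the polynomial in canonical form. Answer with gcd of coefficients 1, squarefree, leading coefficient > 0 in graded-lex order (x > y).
First, deg p = 2. No degree-1 curve has this shape.
Next, checking where it meets the axes: one y-axis crossing is at y = 1.
Finally, assembling these constraints gives the stated polynomial.

2*x^2 - x*y - 2*x + 3*y - 3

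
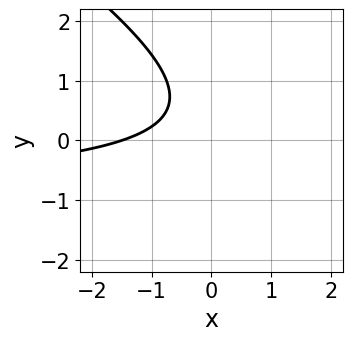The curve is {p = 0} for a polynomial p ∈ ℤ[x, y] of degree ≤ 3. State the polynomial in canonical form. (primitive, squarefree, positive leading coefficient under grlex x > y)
The degree is 2 — a generic line meets the curve in up to 2 points.
From the axis intercepts and sections: no y-intercept at any integer in the box.
The integer polynomial consistent with all of this is the stated p.

2*x*y + 3*y^2 + 2*x - 3*y + 3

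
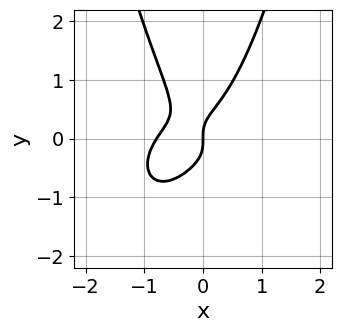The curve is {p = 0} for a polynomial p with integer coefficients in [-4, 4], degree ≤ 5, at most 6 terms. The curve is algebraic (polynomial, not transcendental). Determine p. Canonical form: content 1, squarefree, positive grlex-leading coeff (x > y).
(a) deg p = 4. No degree-3 curve has this shape.
(b) Checking where it meets the axes: it meets the y-axis at y = 0 (among the integer gridlines); one x-axis crossing is at x = 0.
(c) Putting this together gives p.

2*x^4 + 2*x^2*y^2 + 3*x^2*y - 2*y^3 + x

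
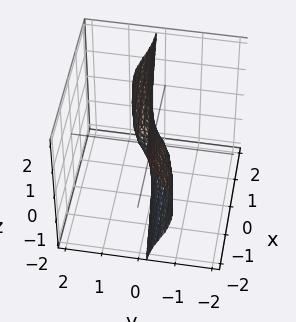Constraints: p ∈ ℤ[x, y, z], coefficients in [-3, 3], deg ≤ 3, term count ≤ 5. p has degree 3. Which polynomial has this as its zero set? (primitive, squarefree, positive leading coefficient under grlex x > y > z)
1. The degree is 3 — the shape is more complex than any degree-2 surface.
2. From the visible intercepts: one x-axis crossing is at x = 0; the visible z-axis segment lies entirely on the surface.
3. Together with the visible shape, these determine p as stated.

3*y^3 + 2*y*z^2 - x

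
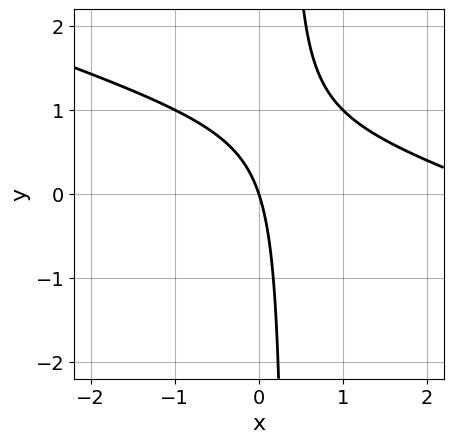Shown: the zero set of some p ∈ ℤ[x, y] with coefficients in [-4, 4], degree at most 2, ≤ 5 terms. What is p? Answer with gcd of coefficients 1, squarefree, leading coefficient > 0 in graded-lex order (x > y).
x^2 + 3*x*y - 3*x - y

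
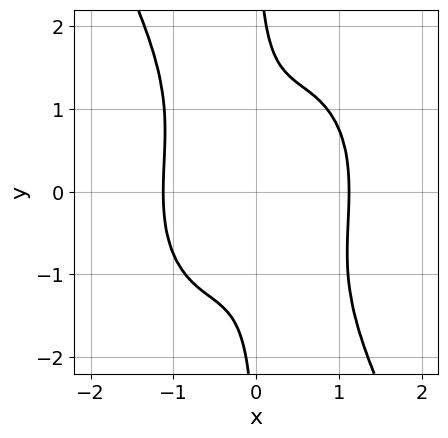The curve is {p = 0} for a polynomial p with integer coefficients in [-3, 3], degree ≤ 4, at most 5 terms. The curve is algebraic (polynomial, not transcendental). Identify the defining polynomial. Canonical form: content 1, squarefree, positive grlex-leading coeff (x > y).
(a) The degree is 4 — a generic line meets the curve in up to 4 points.
(b) Reading off the gridlines: the curve avoids every integer y-axis point in the box.
(c) Putting this together gives p.

3*x^4 + x^2*y^2 + x*y^3 - 3*x^2 - 1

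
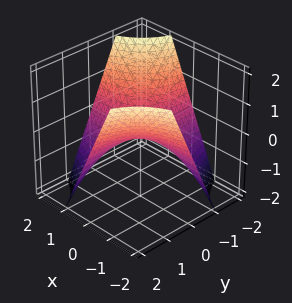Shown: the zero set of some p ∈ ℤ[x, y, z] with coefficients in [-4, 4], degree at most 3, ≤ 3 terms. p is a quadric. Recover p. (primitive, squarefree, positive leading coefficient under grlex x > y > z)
First, degree: a hyperbolic paraboloid; a quadric, so deg p = 2.
Next, from the visible intercepts: it meets the z-axis at z = 0 (among the integer gridlines); the visible y-axis segment lies entirely on the surface; every point of the x-axis in the box is on the surface.
Finally, the integer polynomial consistent with all of this is the stated p.

x*y + z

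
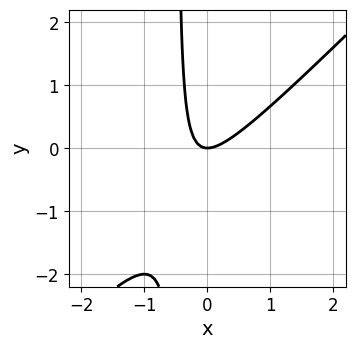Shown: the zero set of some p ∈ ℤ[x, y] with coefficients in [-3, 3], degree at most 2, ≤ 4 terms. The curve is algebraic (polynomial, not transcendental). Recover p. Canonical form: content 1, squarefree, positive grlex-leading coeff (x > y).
deg p = 2. No degree-1 curve has this shape.
From the visible intercepts: one y-axis crossing is at y = 0; it meets the x-axis at x = 0 (among the integer gridlines).
The integer polynomial consistent with all of this is the stated p.

2*x^2 - 2*x*y - y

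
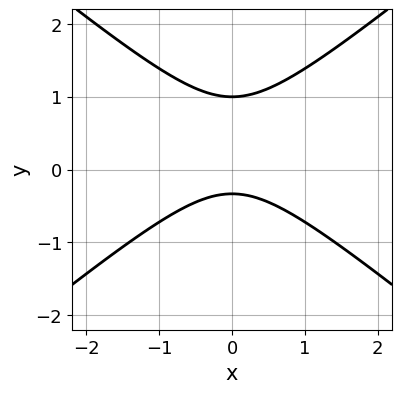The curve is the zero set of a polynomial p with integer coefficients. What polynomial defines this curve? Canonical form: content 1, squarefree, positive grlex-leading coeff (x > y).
1. deg p = 2. No degree-1 curve has this shape.
2. Symmetries: the x ↦ −x reflection is a symmetry, so x appears only in even powers.
3. Reading off the gridlines: it misses every integer gridline on the x-axis; one y-axis crossing is at y = 1.
4. These observations pin down the coefficients.

2*x^2 - 3*y^2 + 2*y + 1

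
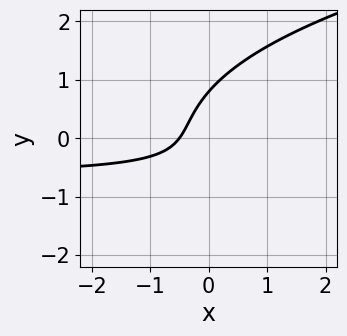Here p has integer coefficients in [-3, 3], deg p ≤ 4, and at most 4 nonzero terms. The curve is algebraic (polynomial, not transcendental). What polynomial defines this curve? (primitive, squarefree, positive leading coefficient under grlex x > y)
2*y^3 - 3*x*y - 2*x - 1

(a) Degree: no degree-2 curve has this shape, so deg p = 3.
(b) Matching integer coefficients to the picture gives p.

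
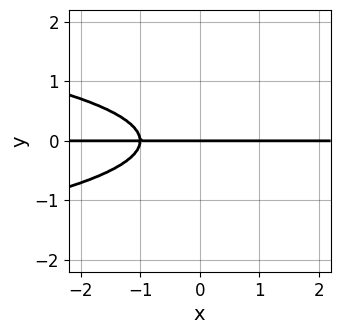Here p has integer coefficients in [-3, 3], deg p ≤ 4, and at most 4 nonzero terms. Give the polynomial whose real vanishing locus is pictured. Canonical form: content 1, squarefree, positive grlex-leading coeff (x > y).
(a) deg p = 3. A generic line meets the curve in up to 3 points.
(b) Against the integer gridlines: one y-axis crossing is at y = 0; the visible x-axis segment lies entirely on the curve.
(c) Matching integer coefficients to the picture gives p.

2*y^3 + x*y + y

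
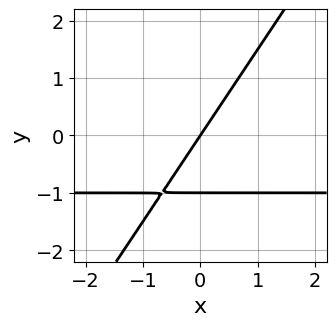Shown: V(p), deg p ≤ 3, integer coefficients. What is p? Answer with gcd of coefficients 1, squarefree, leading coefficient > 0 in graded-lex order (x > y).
1. The degree is 2 — no degree-1 curve has this shape.
2. From the visible intercepts: it crosses the x-axis at the gridline x = 0; the y-axis gridline crossings are at y ∈ {-1, 0}.
3. Assembling these constraints gives the stated polynomial.

3*x*y - 2*y^2 + 3*x - 2*y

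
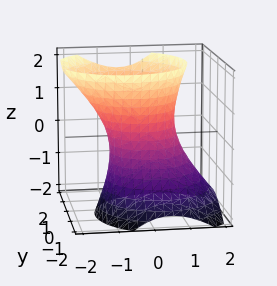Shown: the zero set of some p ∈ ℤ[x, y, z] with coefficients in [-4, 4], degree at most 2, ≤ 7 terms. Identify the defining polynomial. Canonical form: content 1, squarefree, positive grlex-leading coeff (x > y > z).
2*x^2 + x*z + 2*y^2 - y*z - z^2 - 2

(a) Degree: a generic line meets the surface in up to 2 points, so deg p = 2.
(b) From the visible intercepts: the surface avoids every integer z-axis point in the box; among the integer gridlines, it crosses the y-axis at y ∈ {-1, 1}.
(c) Solving for integer coefficients yields p as stated.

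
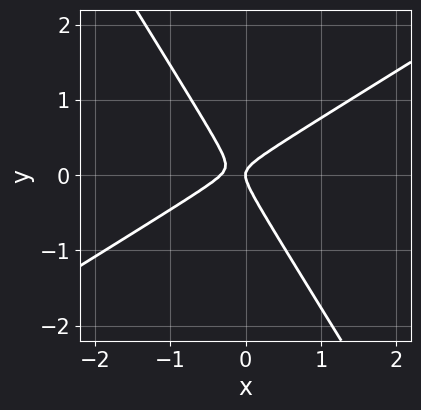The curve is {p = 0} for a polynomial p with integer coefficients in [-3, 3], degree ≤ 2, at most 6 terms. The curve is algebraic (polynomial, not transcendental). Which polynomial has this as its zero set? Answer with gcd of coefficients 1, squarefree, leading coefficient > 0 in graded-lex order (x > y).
deg p = 2.
Against the integer gridlines: it meets the x-axis at x = 0 (among the integer gridlines); one y-axis crossing is at y = 0.
Assembling these constraints gives the stated polynomial.

3*x^2 - 3*x*y - 3*y^2 + x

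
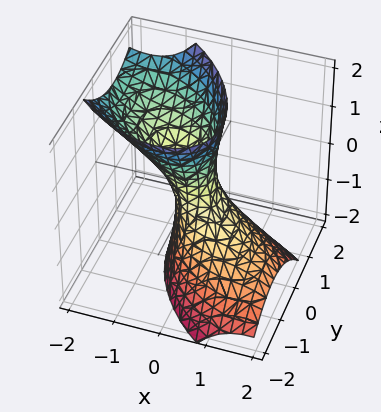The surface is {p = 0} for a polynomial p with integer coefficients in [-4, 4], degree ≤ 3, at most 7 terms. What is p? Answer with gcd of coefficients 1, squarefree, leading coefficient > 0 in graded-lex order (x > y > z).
3*x^2 + 3*x*y + 3*x*z + 3*y^2 - z^2 - 1

The degree is 2 — the shape is more complex than any degree-1 surface.
From the visible intercepts: no z-intercept at any integer in the box.
Assembling these constraints gives the stated polynomial.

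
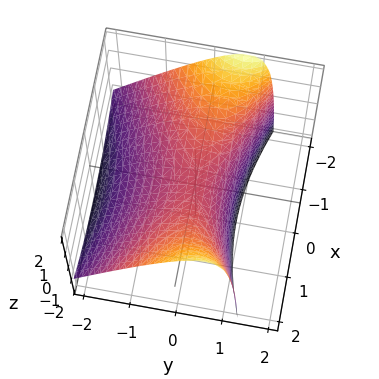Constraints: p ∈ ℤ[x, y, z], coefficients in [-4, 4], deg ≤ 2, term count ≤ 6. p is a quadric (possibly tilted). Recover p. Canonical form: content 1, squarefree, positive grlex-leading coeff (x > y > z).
(a) The degree is 2 — a generic line meets the surface in up to 2 points.
(b) Checking where it meets the axes: it meets the y-axis at y = 0 (among the integer gridlines); it meets the z-axis at z = 0 (among the integer gridlines).
(c) Solving for integer coefficients yields p as stated.

x^2 - 3*y^2 + 2*y*z - 3*z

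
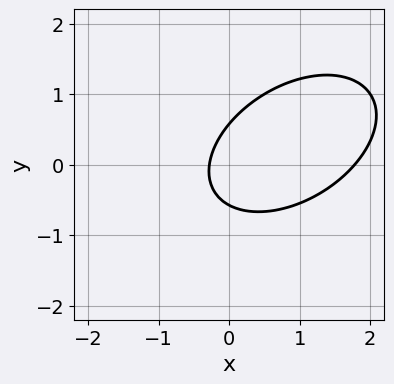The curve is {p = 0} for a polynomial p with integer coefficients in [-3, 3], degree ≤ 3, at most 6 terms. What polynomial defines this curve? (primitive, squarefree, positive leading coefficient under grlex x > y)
2*x^2 - 2*x*y + 3*y^2 - 3*x - 1

1. deg p = 2. No degree-1 curve has this shape.
2. Solving for integer coefficients yields p as stated.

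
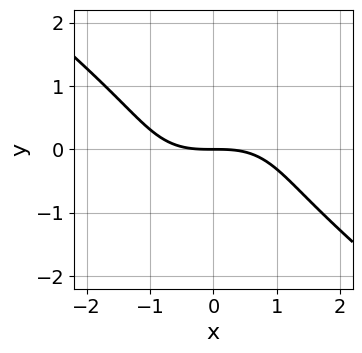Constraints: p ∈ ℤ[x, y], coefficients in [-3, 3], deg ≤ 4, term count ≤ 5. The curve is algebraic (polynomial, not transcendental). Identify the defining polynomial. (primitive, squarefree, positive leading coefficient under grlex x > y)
x^3 + 2*y^3 + 3*y

First, deg p = 3. The shape is more complex than any degree-2 curve.
Next, checking where it meets the axes: one x-axis crossing is at x = 0; one y-axis crossing is at y = 0.
Finally, together with the visible shape, these determine p as stated.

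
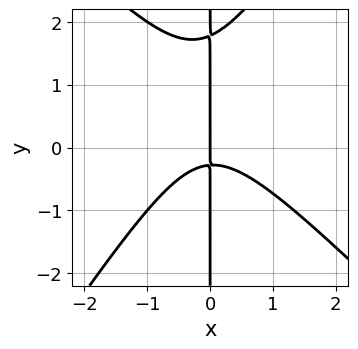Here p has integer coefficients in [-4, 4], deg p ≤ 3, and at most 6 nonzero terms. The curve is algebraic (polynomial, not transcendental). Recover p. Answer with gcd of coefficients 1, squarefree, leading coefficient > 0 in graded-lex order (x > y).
3*x^3 + x^2*y - 2*x*y^2 + 3*x*y + x

First, degree: a generic line meets the curve in up to 3 points, so deg p = 3.
Then, against the integer gridlines: it crosses the x-axis at the gridline x = 0; every point of the y-axis in the box is on the curve.
Finally, these observations pin down the coefficients.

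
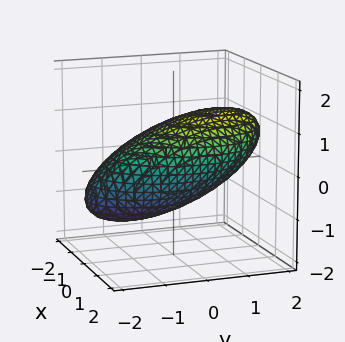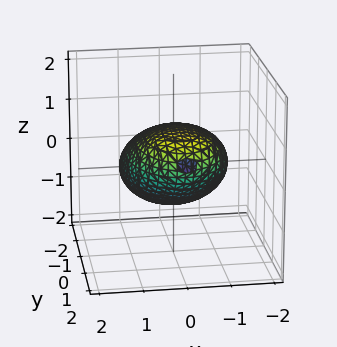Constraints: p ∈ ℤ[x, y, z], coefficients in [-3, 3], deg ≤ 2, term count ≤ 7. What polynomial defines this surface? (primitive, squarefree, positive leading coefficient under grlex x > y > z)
2*x^2 + y^2 - 2*y*z + 3*z^2 - 3

Degree: no degree-1 surface has this shape, so deg p = 2.
From the axis intercepts and sections: among the integer gridlines, it crosses the z-axis at z ∈ {-1, 1}.
Matching integer coefficients to the picture gives p.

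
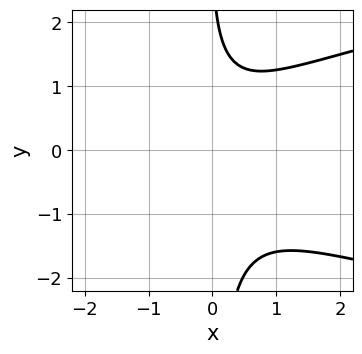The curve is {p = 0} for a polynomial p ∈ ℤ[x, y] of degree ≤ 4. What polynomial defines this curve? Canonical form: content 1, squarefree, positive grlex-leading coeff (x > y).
3*x*y^2 - 3*x^2 + y - 3

(a) Degree: a generic line meets the curve in up to 3 points, so deg p = 3.
(b) From the axis intercepts and sections: it misses every integer gridline on the x-axis; the curve avoids every integer y-axis point in the box.
(c) These observations pin down the coefficients.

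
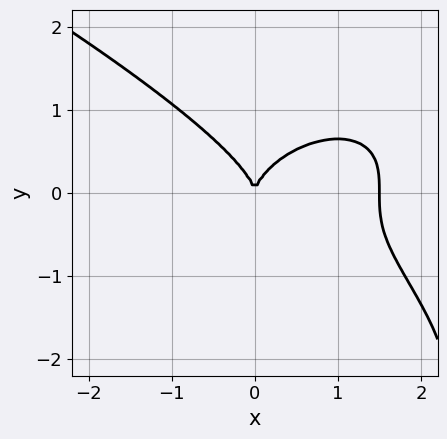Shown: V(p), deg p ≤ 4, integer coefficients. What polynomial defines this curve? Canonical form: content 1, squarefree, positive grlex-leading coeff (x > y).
y^4 + 2*x^3 + 3*y^3 - 3*x^2

(a) The degree is 4 — no degree-3 curve has this shape.
(b) From the visible intercepts: it meets the x-axis at x = 0 (among the integer gridlines); it meets the y-axis at y = 0 (among the integer gridlines).
(c) Matching integer coefficients to the picture gives p.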